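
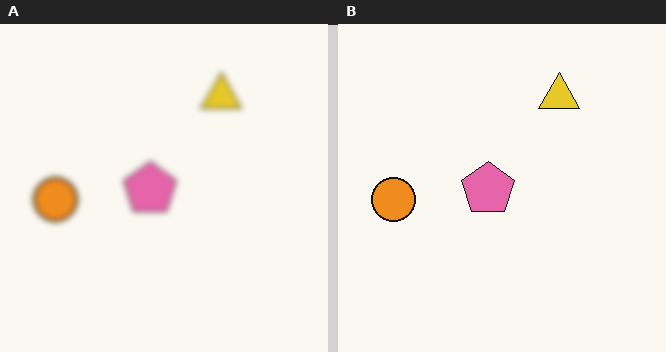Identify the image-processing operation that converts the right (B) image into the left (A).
The left (A) image is the right (B) moderately blurred.

Shape edges and outlines are uniformly softened across the whole image.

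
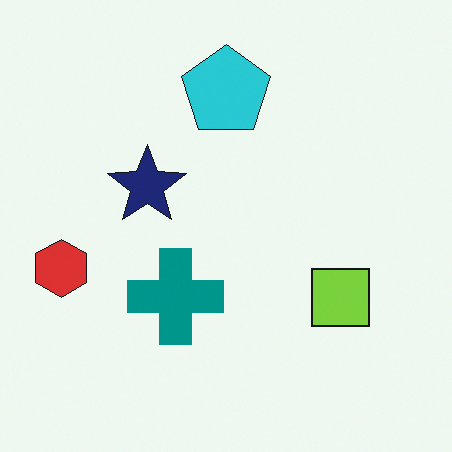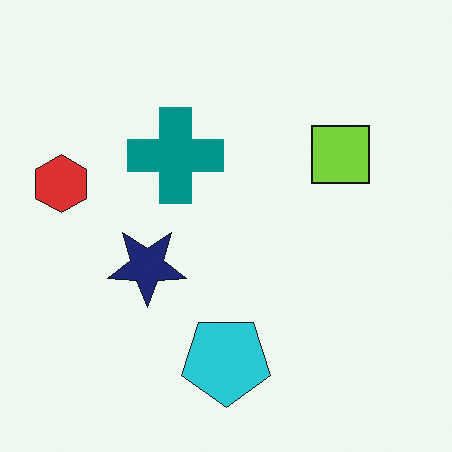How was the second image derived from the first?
The image was flipped vertically (top ↔ bottom).

The cyan pentagon is in the top of the first image and the bottom of the second — shapes on opposite sides of the horizontal midline have swapped in a mirror flip.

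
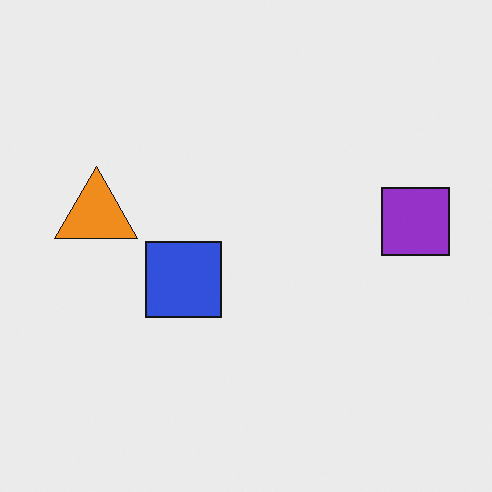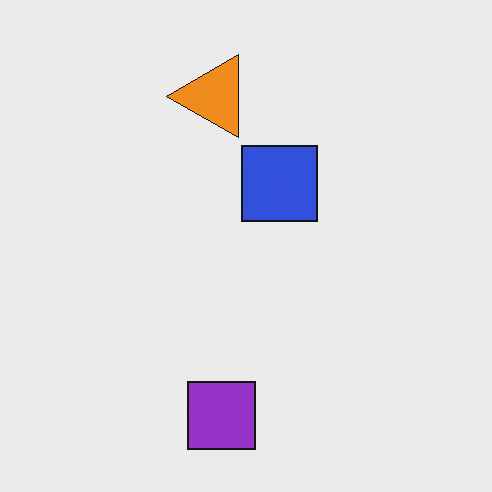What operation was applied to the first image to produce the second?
It was transposed (reflected across the top-left ↔ bottom-right diagonal).

Shapes have swapped their row and column positions — what was in the top-right is now in the bottom-left — a diagonal reflection.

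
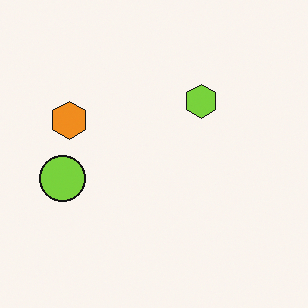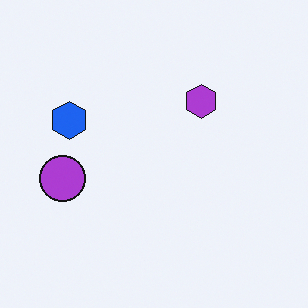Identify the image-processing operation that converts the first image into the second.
It was hue-shifted by a large amount.

Every shape's color has rotated by the same amount around the hue wheel — a uniform hue shift.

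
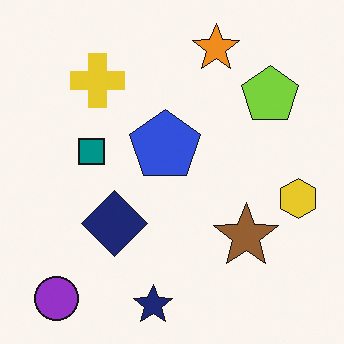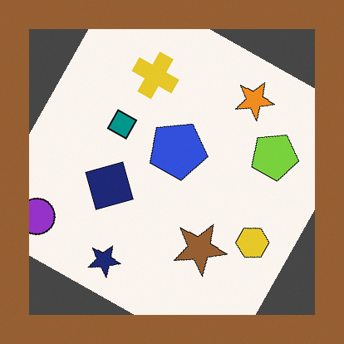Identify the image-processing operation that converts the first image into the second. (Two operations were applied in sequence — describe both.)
The transformation is: rotated clockwise by a clearly visible amount, then framed with a brown border.

Every shape is tilted by the same angle and the image corners show triangular fill wedges — a whole-image rotation by a non-right angle. A solid brown frame runs around the edge of the second image, with the content slightly shrunk inside it.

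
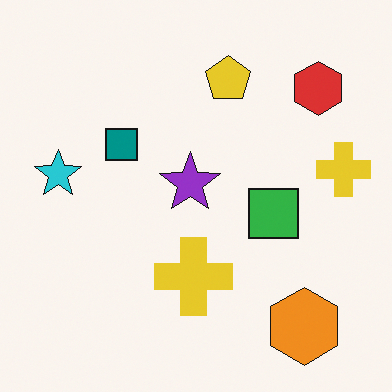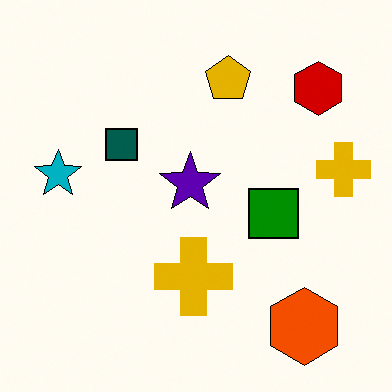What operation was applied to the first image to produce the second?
Boosted in contrast.

Tones are pushed away from mid-grey across the whole image — a global contrast change.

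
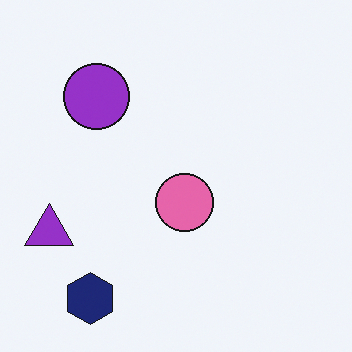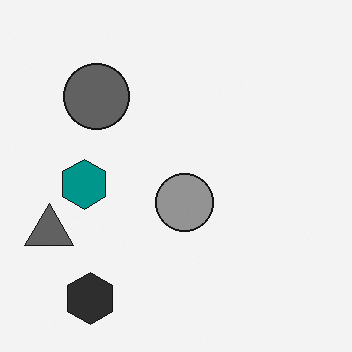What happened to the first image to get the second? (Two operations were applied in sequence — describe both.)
This is the original image converted to grayscale, then overlaid with an additional teal hexagon.

All color is removed — every shape is now a shade of grey. A teal hexagon appears in the second image that is absent from the first.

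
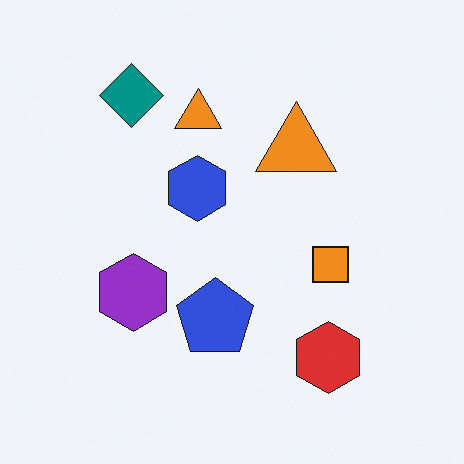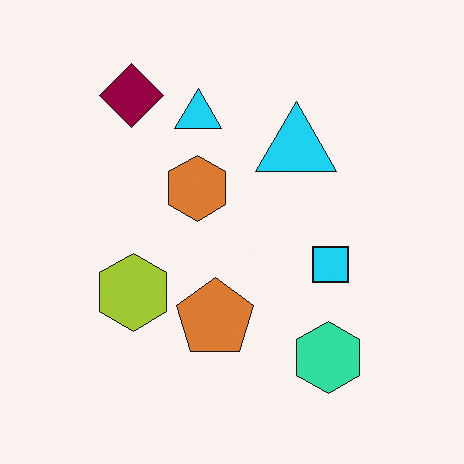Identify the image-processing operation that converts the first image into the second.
The image was hue-shifted by a large amount.

Every shape's color has rotated by the same amount around the hue wheel — a uniform hue shift.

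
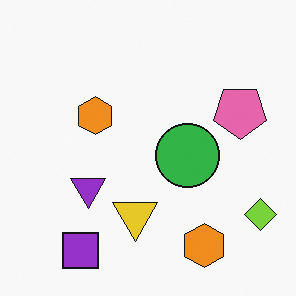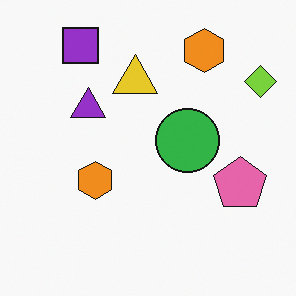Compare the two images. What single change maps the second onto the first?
It was flipped vertically (top ↔ bottom).

The purple square is in the top-left of the second image and the bottom-left of the first — shapes on opposite sides of the horizontal midline have swapped in a mirror flip.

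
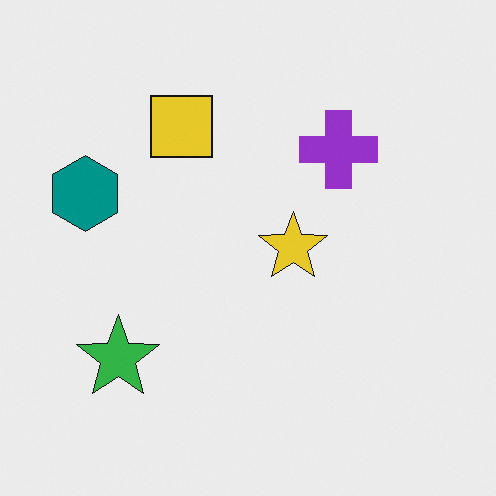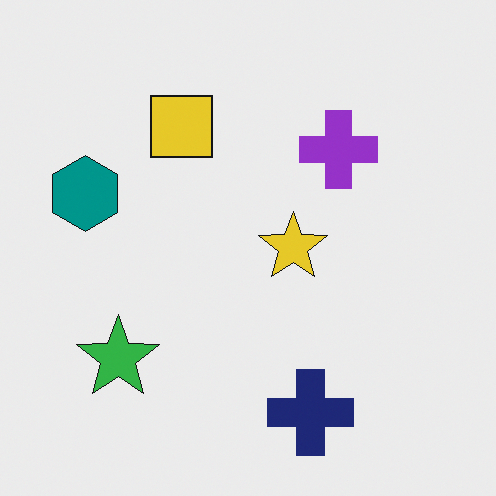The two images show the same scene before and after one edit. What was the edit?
This is the original image overlaid with an additional navy cross.

A navy cross appears in the second image that is absent from the first.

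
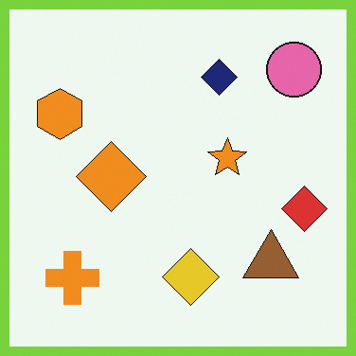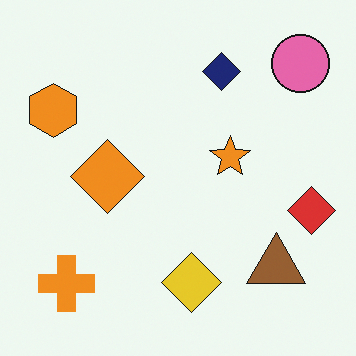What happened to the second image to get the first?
Framed with a lime border.

A solid lime frame runs around the edge of the first image, with the content slightly shrunk inside it.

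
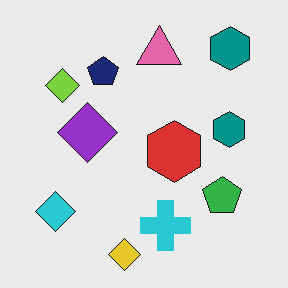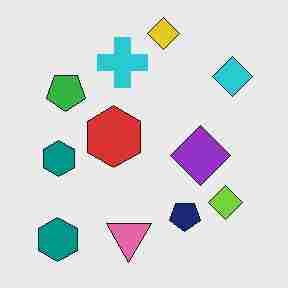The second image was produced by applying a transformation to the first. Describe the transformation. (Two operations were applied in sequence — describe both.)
The transformation is: rotated 180°, then heavily JPEG-compressed with obvious blocking artifacts.

The yellow diamond sits in the bottom of the first image and the top of the second — consistent with a whole-image 180° rotation. Blocky 8×8 compression artifacts appear around shape edges and the flat background shows ringing — characteristic JPEG degradation.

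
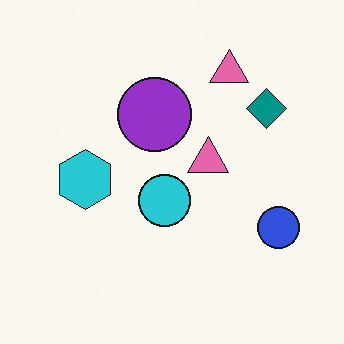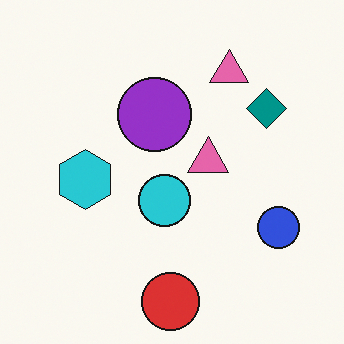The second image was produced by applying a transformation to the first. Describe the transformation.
The second image is the first overlaid with an additional red circle.

A red circle appears in the second image that is absent from the first.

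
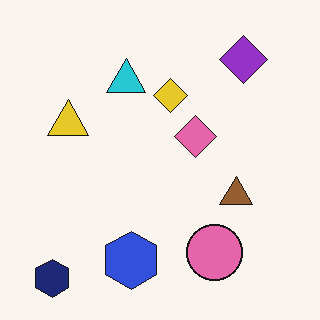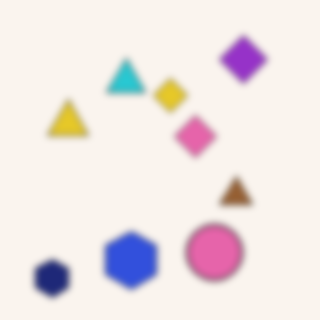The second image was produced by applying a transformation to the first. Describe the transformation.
Noticeably gaussian-blurred.

Shape edges and outlines are uniformly softened across the whole image.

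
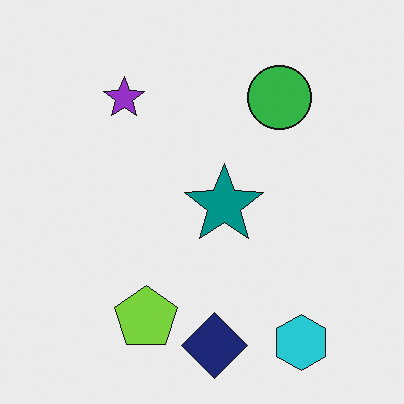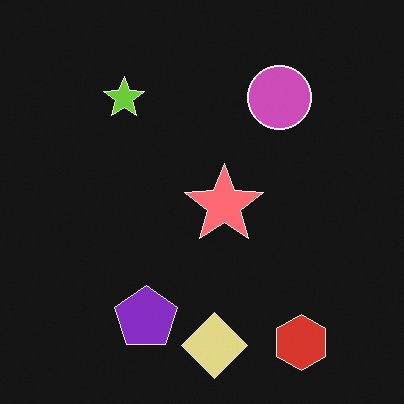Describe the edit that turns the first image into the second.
This is the original image color-inverted (negative).

The light background has become dark and every shape's color is its complement — a photographic negative.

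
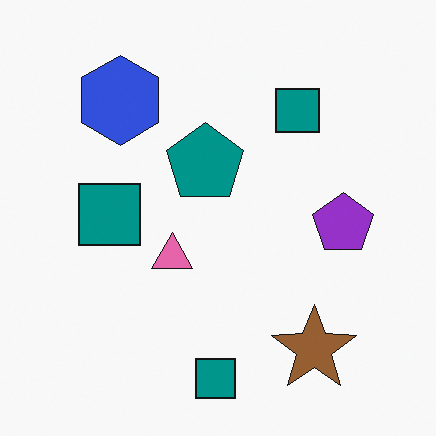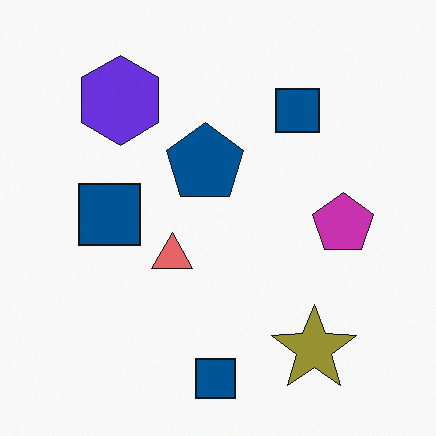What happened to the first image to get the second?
The transformation is: hue-shifted by a small amount.

Every shape's color has rotated by the same amount around the hue wheel — a uniform hue shift.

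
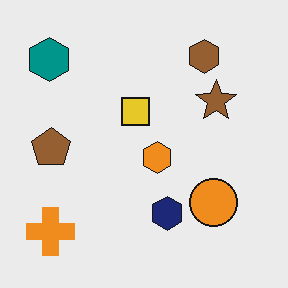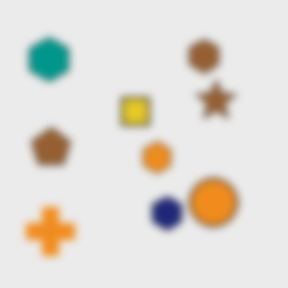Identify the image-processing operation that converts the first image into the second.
The image was moderately blurred.

Shape edges and outlines are uniformly softened across the whole image.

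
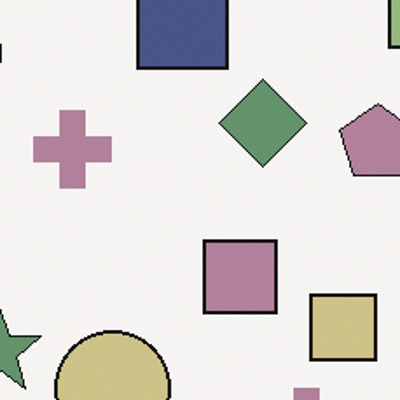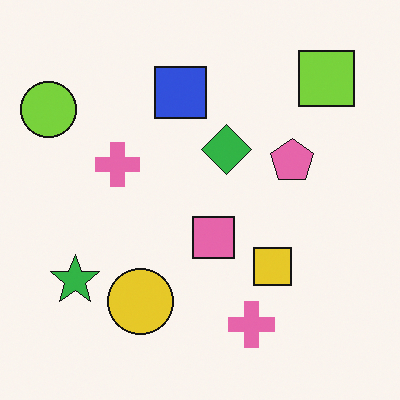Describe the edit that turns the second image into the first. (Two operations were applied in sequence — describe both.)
The transformation is: cropped to a noticeably smaller region and rescaled, then heavily desaturated.

The visible shapes are larger and the field of view is narrower; shapes near the original edges may be partly or wholly outside the frame — a crop-and-rescale. All colors are more muted and greyish — a global saturation change.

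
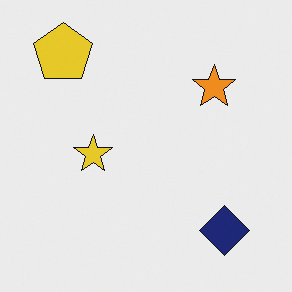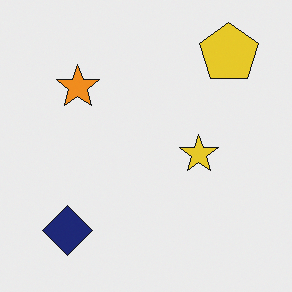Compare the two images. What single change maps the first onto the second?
The second image is the first flipped horizontally (left ↔ right).

The yellow pentagon is in the top-left of the first image and the top-right of the second — shapes on opposite sides of the vertical midline have swapped in a mirror flip.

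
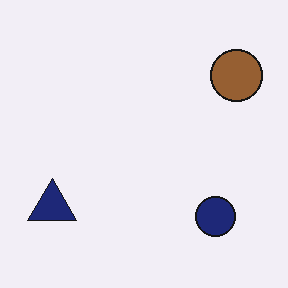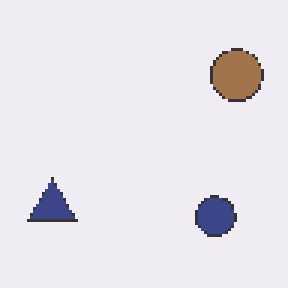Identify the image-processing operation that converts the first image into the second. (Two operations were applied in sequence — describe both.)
Given slightly reduced contrast, then mildly pixelated.

Tones are pushed toward mid-grey across the whole image — a global contrast change. Shapes are reduced to large square blocks; fine edges and outlines are lost — a downscale-then-upscale (mosaic) effect.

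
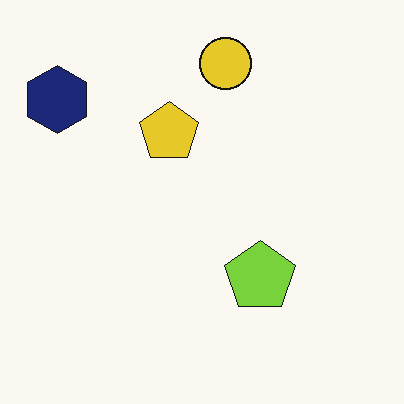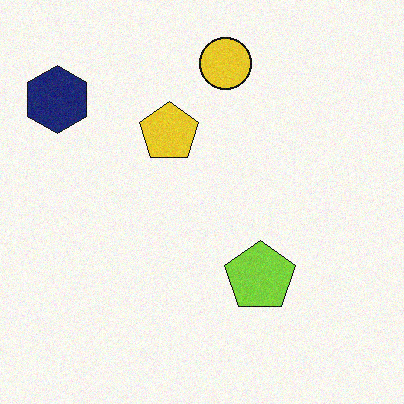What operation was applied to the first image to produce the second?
Degraded with subtle gaussian noise.

Random speckle covers the whole image, including the flat background.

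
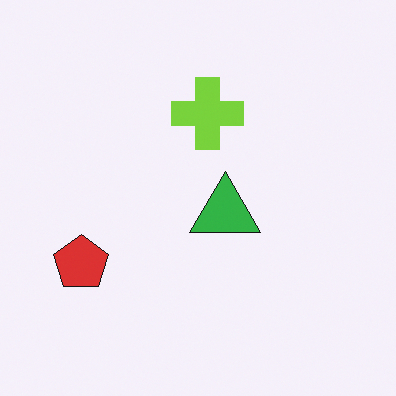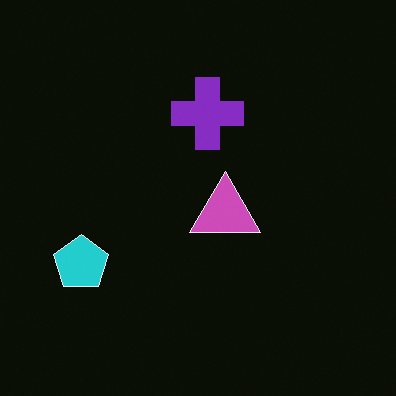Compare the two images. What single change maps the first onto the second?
It was color-inverted (negative).

The light background has become dark and every shape's color is its complement — a photographic negative.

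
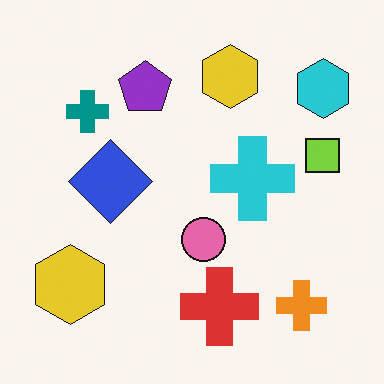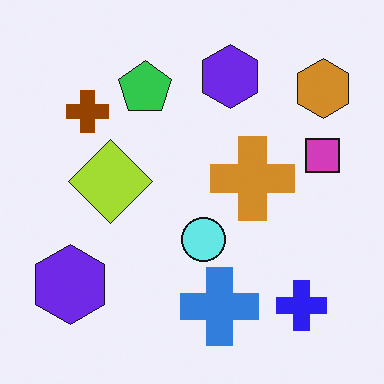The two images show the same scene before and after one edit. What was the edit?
The second image is the first hue-shifted through roughly half the color wheel.

Every shape's color has rotated by the same amount around the hue wheel — a uniform hue shift.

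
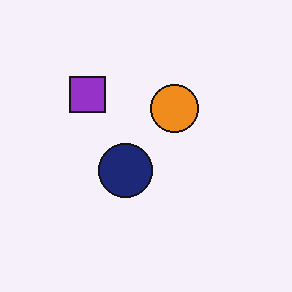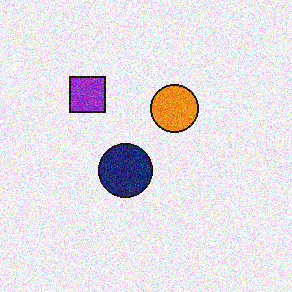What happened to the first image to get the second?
The image was degraded with moderate additive noise.

Random speckle covers the whole image, including the flat background.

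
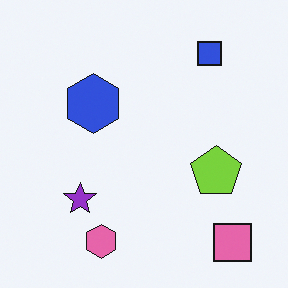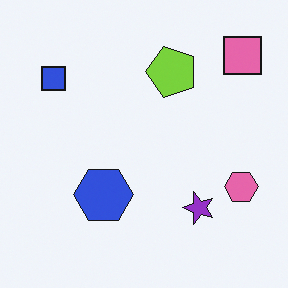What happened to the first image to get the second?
It was rotated 90° counter-clockwise.

The pink square sits in the bottom-right of the first image and the top-right of the second — consistent with a whole-image 90° counter-clockwise rotation.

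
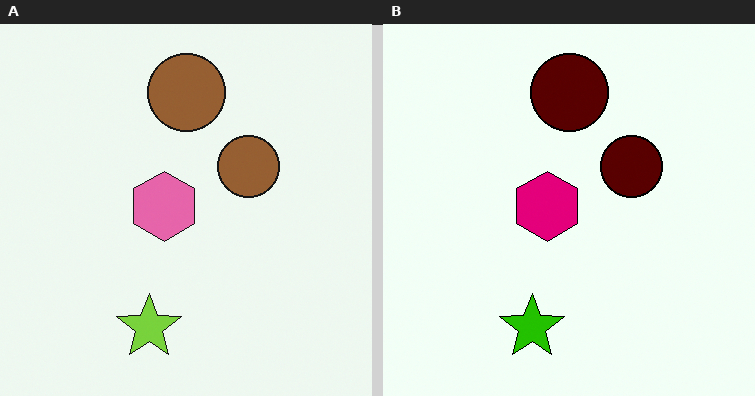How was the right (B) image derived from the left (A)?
The image was given much higher contrast.

Tones are pushed away from mid-grey across the whole image — a global contrast change.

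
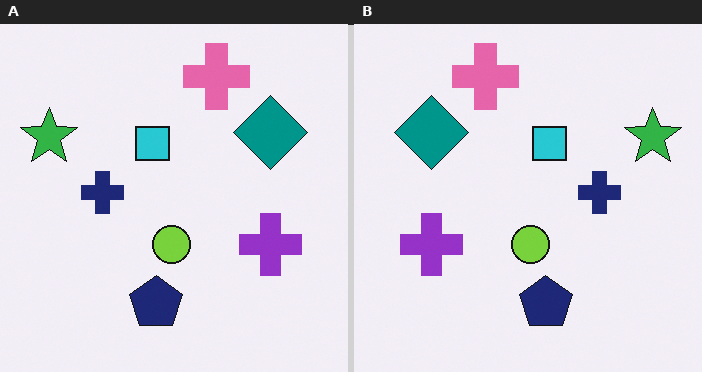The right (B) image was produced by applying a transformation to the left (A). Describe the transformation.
The right (B) image is the left (A) flipped horizontally (left ↔ right).

The green star is in the top-left of the left (A) image and the top-right of the right (B) — shapes on opposite sides of the vertical midline have swapped in a mirror flip.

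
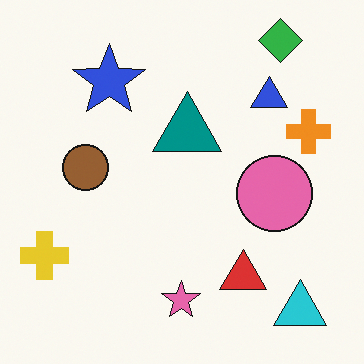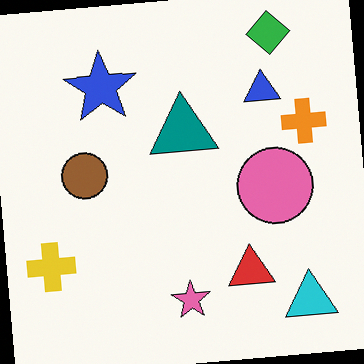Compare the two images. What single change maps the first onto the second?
The transformation is: rotated counter-clockwise by a few degrees.

Every shape is tilted by the same angle and the image corners show triangular fill wedges — a whole-image rotation by a non-right angle.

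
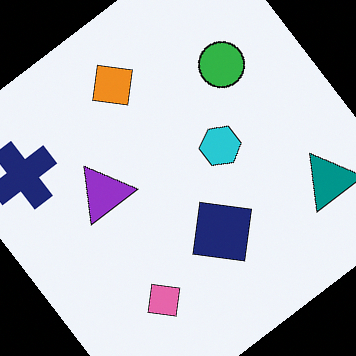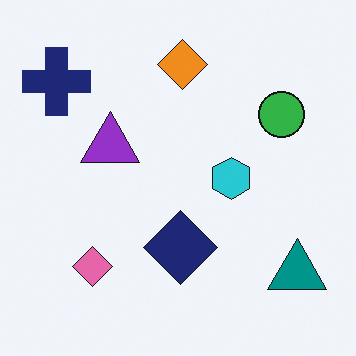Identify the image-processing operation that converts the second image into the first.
Rotated counter-clockwise by a large amount — several tens of degrees.

Every shape is tilted by the same angle and the image corners show triangular fill wedges — a whole-image rotation by a non-right angle.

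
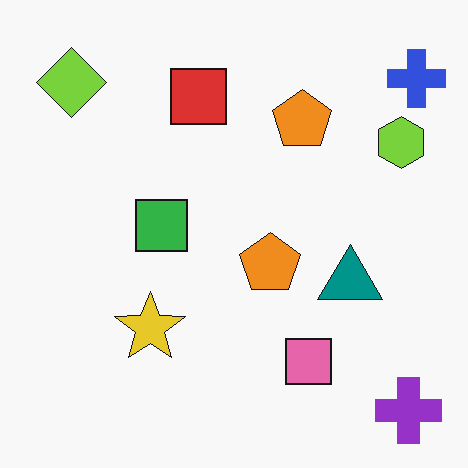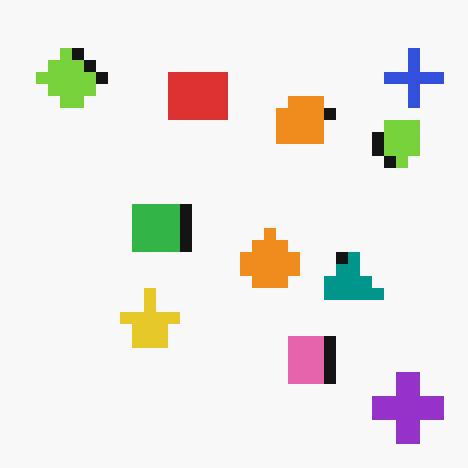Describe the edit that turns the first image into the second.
The transformation is: heavily pixelated into large blocks.

Shapes are reduced to large square blocks; fine edges and outlines are lost — a downscale-then-upscale (mosaic) effect.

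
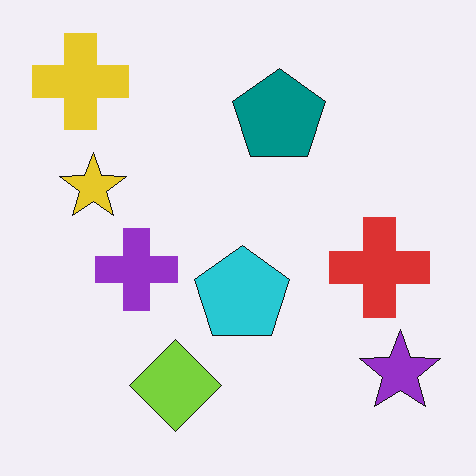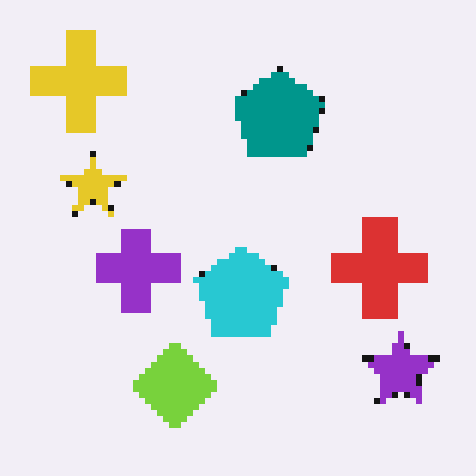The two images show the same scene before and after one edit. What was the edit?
The transformation is: pixelated into visible square blocks.

Shapes are reduced to large square blocks; fine edges and outlines are lost — a downscale-then-upscale (mosaic) effect.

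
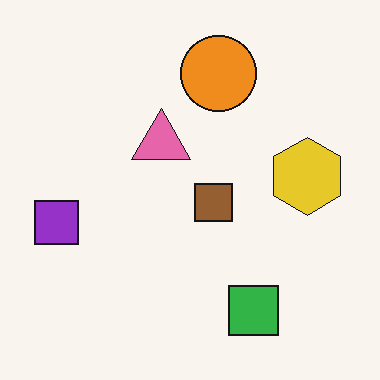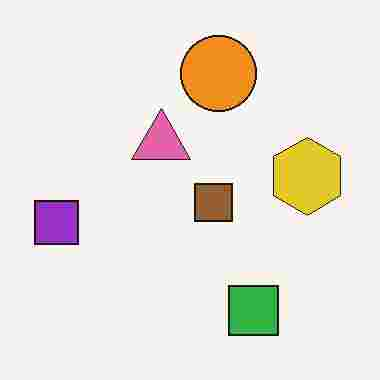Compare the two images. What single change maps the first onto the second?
This is the original image degraded with heavy JPEG compression.

Blocky 8×8 compression artifacts appear around shape edges and the flat background shows ringing — characteristic JPEG degradation.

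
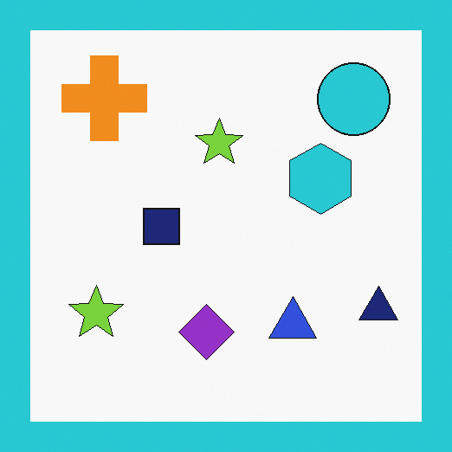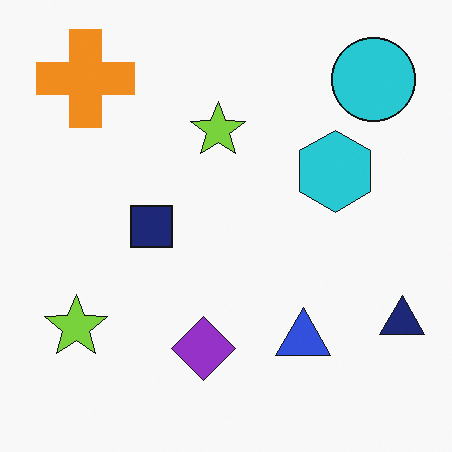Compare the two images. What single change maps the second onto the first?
The image was framed with a cyan border.

A solid cyan frame runs around the edge of the first image, with the content slightly shrunk inside it.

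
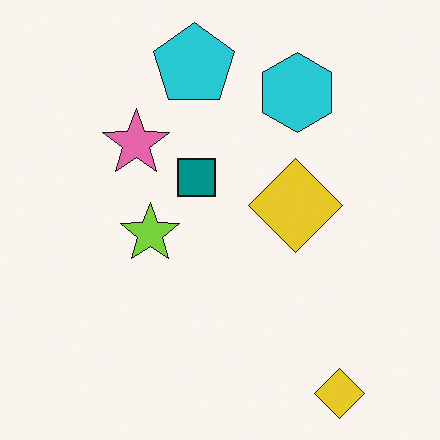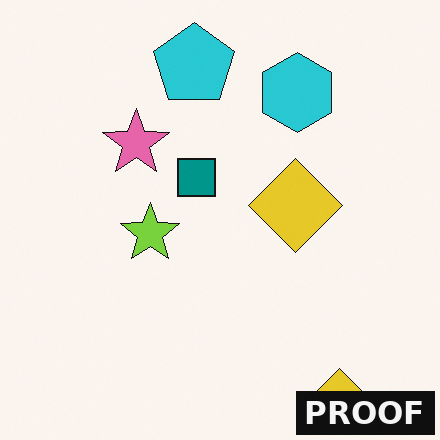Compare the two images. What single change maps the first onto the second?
This is the original image watermarked with the text "PROOF" in the lower-right corner.

A dark label reading "PROOF" appears in the lower-right corner.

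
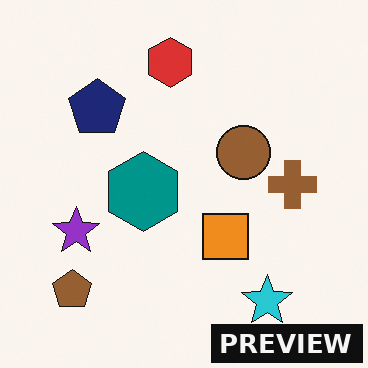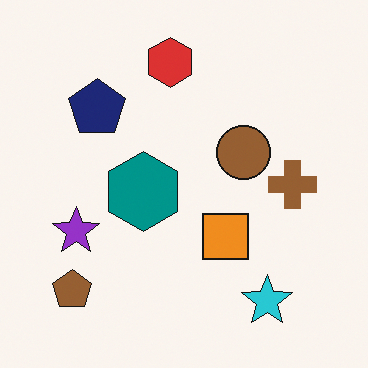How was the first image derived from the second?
The transformation is: watermarked with the text "PREVIEW" in the lower-right corner.

A dark label reading "PREVIEW" appears in the lower-right corner.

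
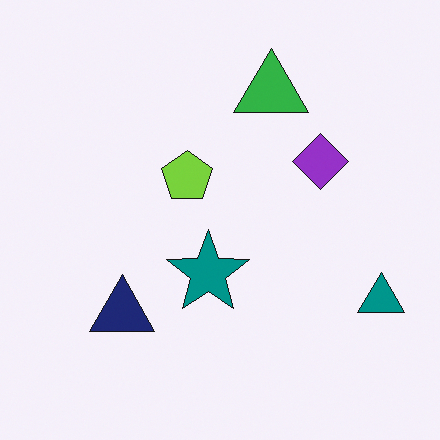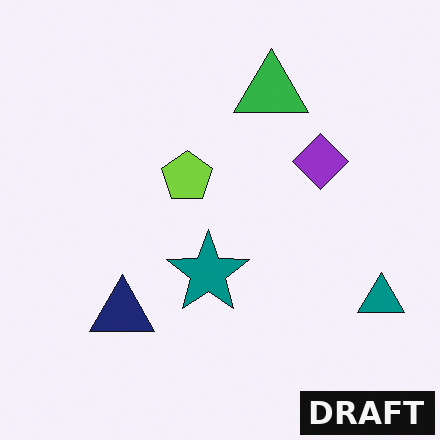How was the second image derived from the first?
The image was watermarked with the text "DRAFT" in the lower-right corner.

A dark label reading "DRAFT" appears in the lower-right corner.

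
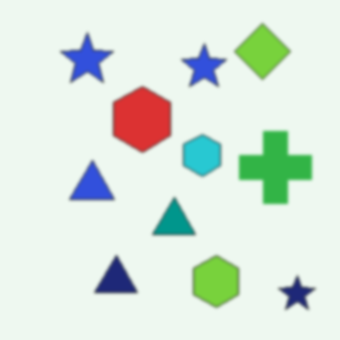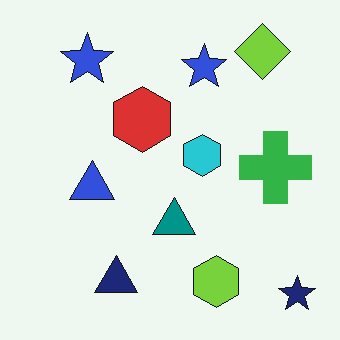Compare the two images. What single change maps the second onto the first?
It was lightly blurred.

Shape edges and outlines are uniformly softened across the whole image.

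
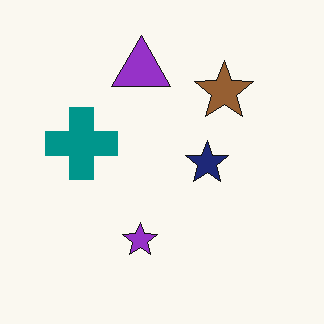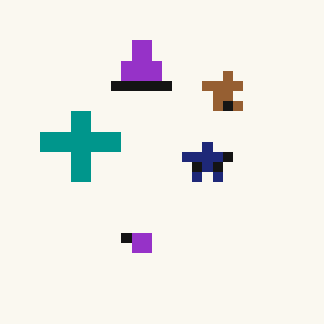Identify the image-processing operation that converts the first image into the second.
The transformation is: coarsely pixelated.

Shapes are reduced to large square blocks; fine edges and outlines are lost — a downscale-then-upscale (mosaic) effect.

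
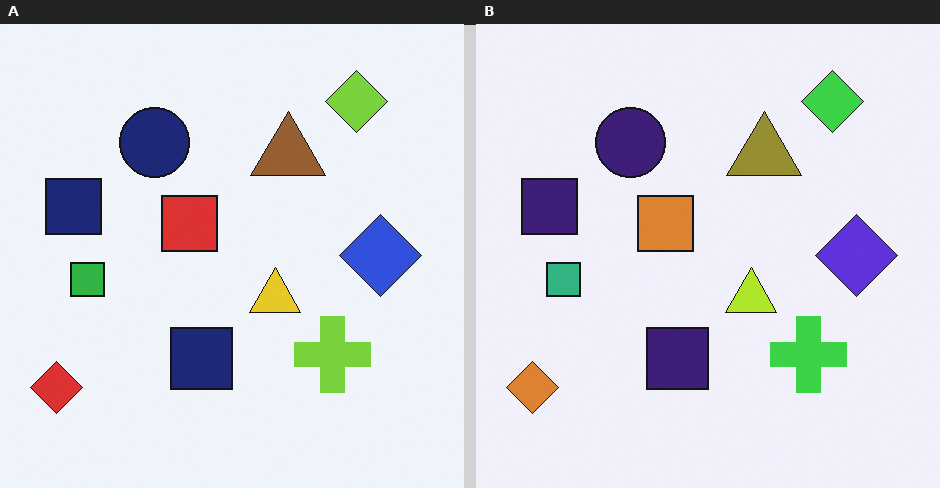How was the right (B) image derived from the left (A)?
This is the original image hue-shifted by a small amount.

Every shape's color has rotated by the same amount around the hue wheel — a uniform hue shift.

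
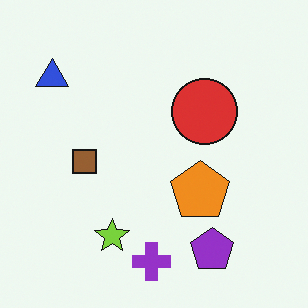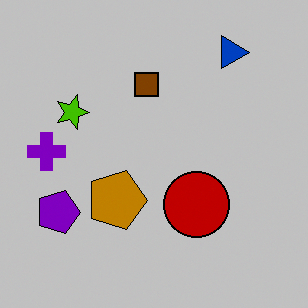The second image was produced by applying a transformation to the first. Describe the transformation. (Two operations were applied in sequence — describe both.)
The image was heavily posterized to just a handful of flat colors, then rotated 90° clockwise.

Each flat color has snapped to a coarser quantized level — most visibly, the near-white background has dropped to a flat grey. The blue triangle sits in the top-left of the first image and the top-right of the second — consistent with a whole-image 90° clockwise rotation.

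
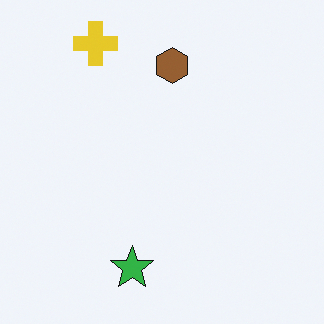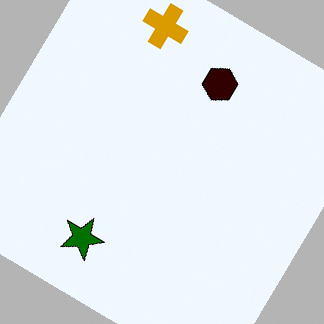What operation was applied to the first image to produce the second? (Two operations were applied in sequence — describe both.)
Given much higher contrast, then rotated clockwise by a large amount — several tens of degrees.

Tones are pushed away from mid-grey across the whole image — a global contrast change. Every shape is tilted by the same angle and the image corners show triangular fill wedges — a whole-image rotation by a non-right angle.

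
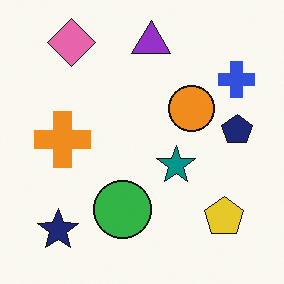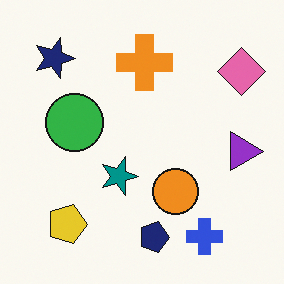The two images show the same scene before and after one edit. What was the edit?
The transformation is: rotated 90° clockwise.

The pink diamond sits in the top-left of the first image and the top-right of the second — consistent with a whole-image 90° clockwise rotation.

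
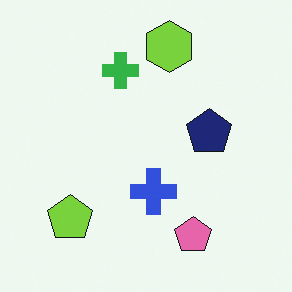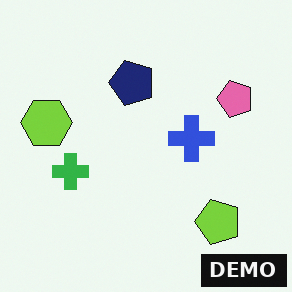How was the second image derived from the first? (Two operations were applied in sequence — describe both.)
This is the original image rotated 90° counter-clockwise, then watermarked with the text "DEMO" in the lower-right corner.

The lime pentagon sits in the bottom-left of the first image and the bottom-right of the second — consistent with a whole-image 90° counter-clockwise rotation. A dark label reading "DEMO" appears in the lower-right corner.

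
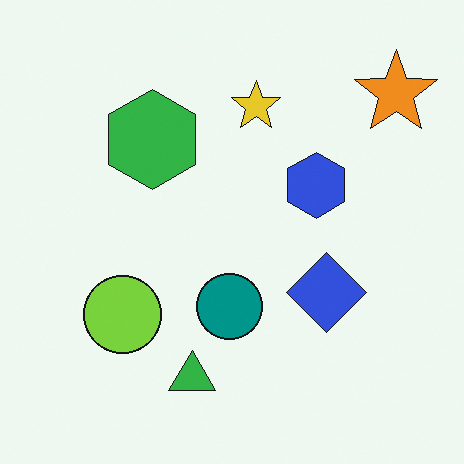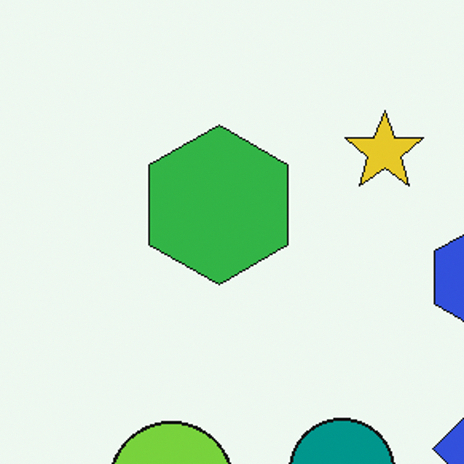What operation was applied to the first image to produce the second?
This is the original image cropped to a modestly smaller region and rescaled.

The visible shapes are larger and the field of view is narrower; shapes near the original edges may be partly or wholly outside the frame — a crop-and-rescale.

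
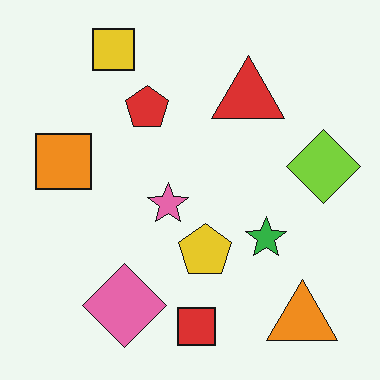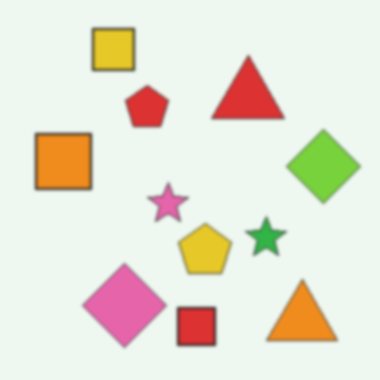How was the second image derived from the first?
The second image is the first given a subtle gaussian blur.

Shape edges and outlines are uniformly softened across the whole image.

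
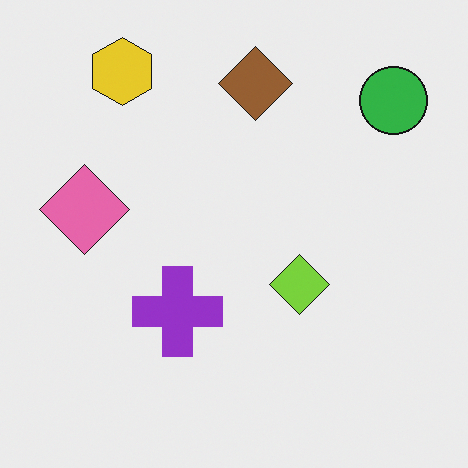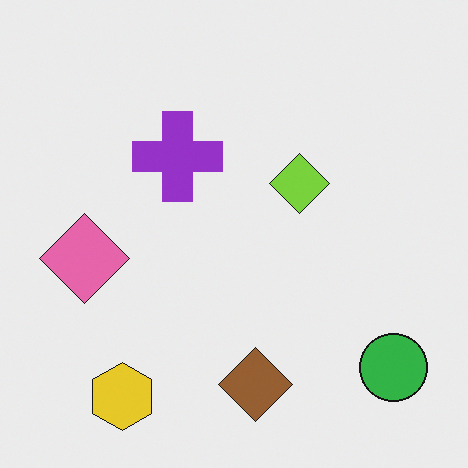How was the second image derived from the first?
The image was flipped vertically (top ↔ bottom).

The yellow hexagon is in the top-left of the first image and the bottom-left of the second — shapes on opposite sides of the horizontal midline have swapped in a mirror flip.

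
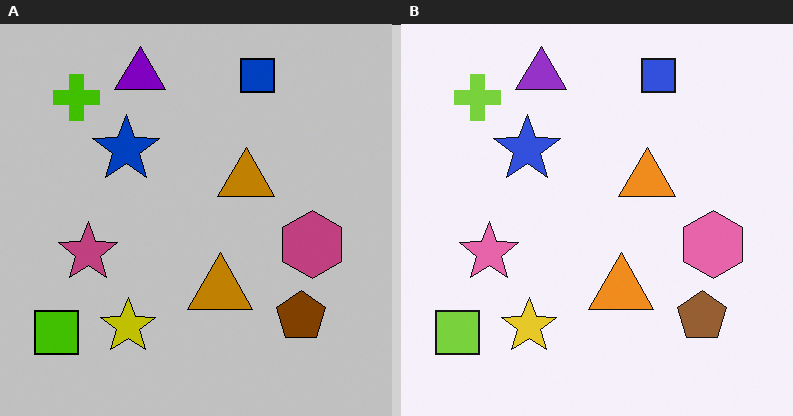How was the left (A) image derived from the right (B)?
The transformation is: heavily posterized to just a handful of flat colors.

Each flat color has snapped to a coarser quantized level — most visibly, the near-white background has dropped to a flat grey.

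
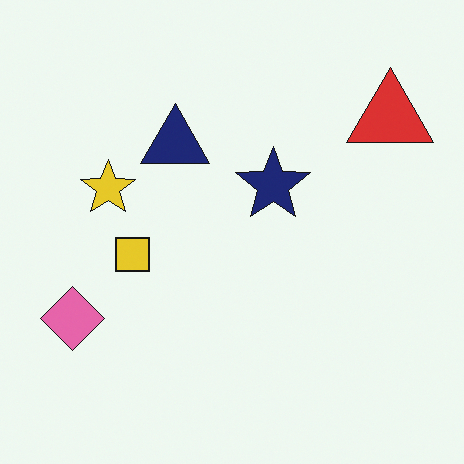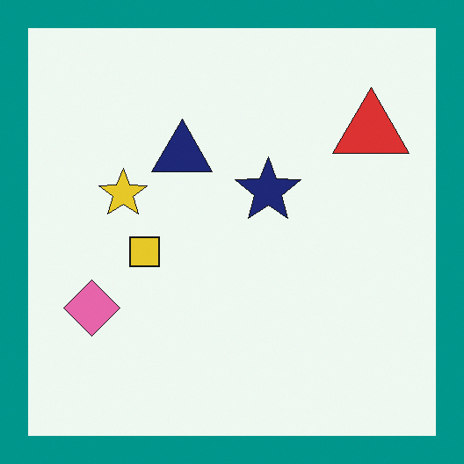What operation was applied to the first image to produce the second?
It was framed with a teal border.

A solid teal frame runs around the edge of the second image, with the content slightly shrunk inside it.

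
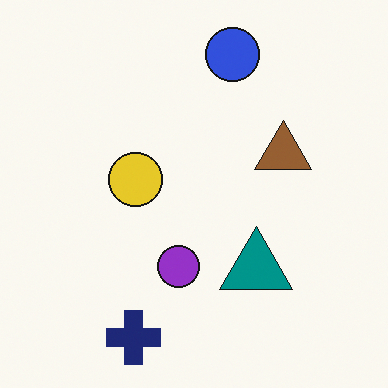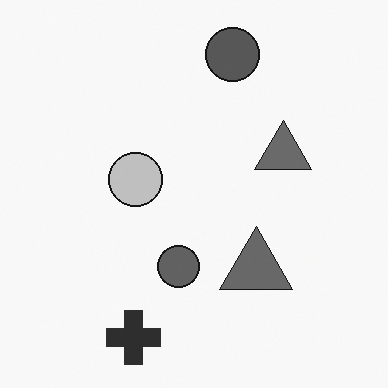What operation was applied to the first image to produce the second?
This is the original image converted to grayscale.

All color is removed — every shape is now a shade of grey.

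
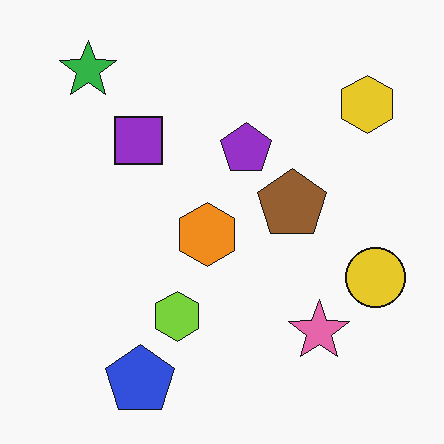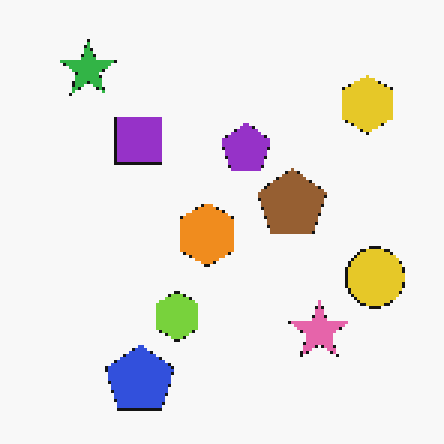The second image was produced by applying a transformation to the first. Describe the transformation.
This is the original image mildly pixelated.

Shapes are reduced to large square blocks; fine edges and outlines are lost — a downscale-then-upscale (mosaic) effect.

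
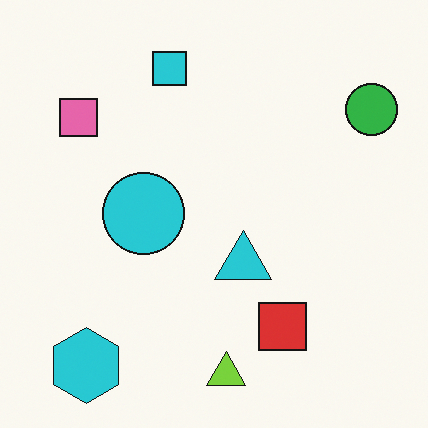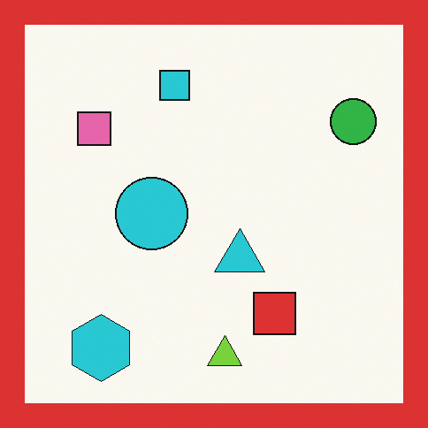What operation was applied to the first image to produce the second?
Framed with a red border.

A solid red frame runs around the edge of the second image, with the content slightly shrunk inside it.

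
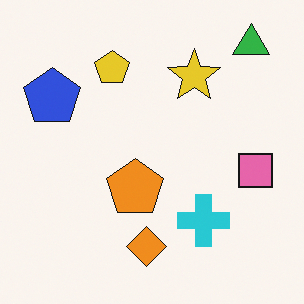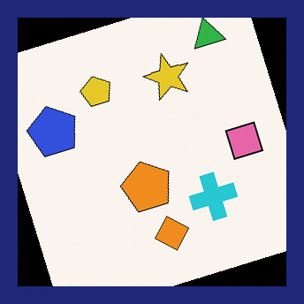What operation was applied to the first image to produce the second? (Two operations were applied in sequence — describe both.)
It was rotated counter-clockwise by a clearly visible amount, then framed with a navy border.

Every shape is tilted by the same angle and the image corners show triangular fill wedges — a whole-image rotation by a non-right angle. A solid navy frame runs around the edge of the second image, with the content slightly shrunk inside it.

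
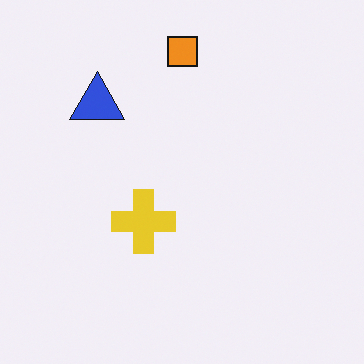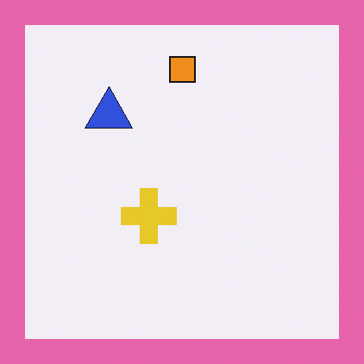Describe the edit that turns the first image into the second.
It was framed with a pink border.

A solid pink frame runs around the edge of the second image, with the content slightly shrunk inside it.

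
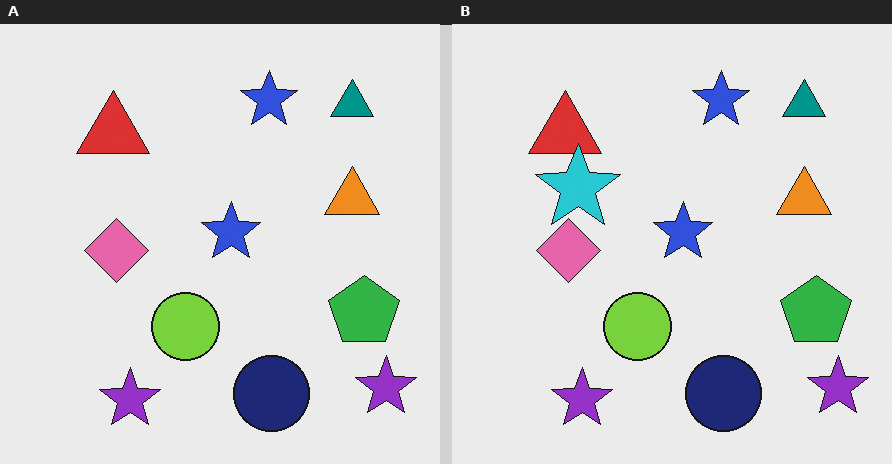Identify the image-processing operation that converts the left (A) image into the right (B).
The right (B) image is the left (A) overlaid with an additional cyan star.

A cyan star appears in the right (B) image that is absent from the left (A).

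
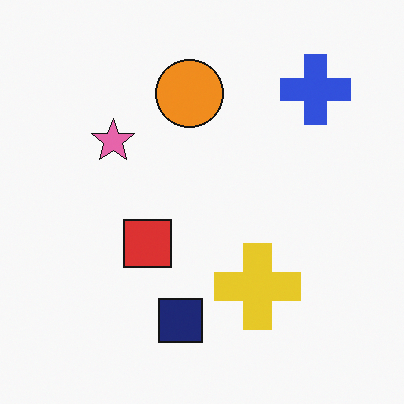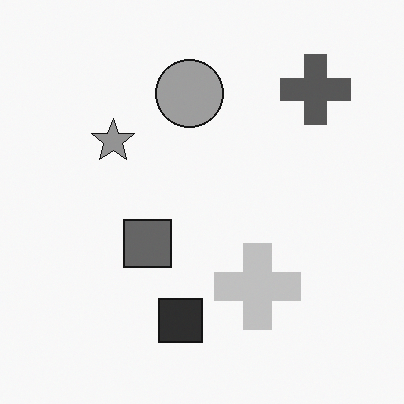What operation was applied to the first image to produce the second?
The image was converted to grayscale.

All color is removed — every shape is now a shade of grey.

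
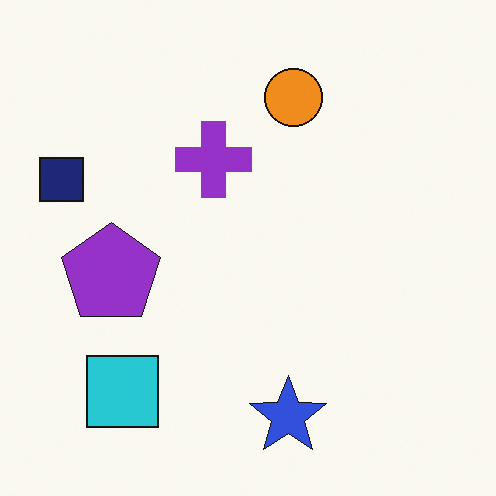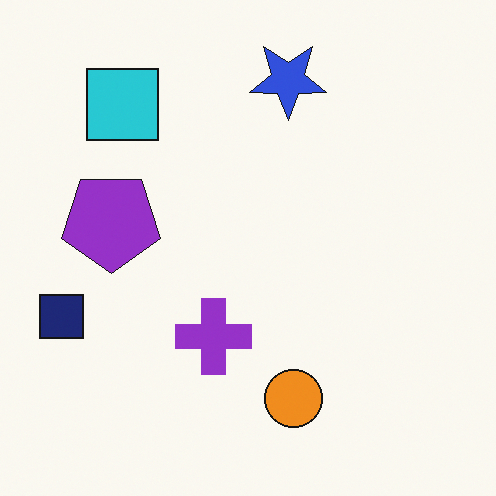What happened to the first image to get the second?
It was flipped vertically (top ↔ bottom).

The blue star is in the bottom of the first image and the top of the second — shapes on opposite sides of the horizontal midline have swapped in a mirror flip.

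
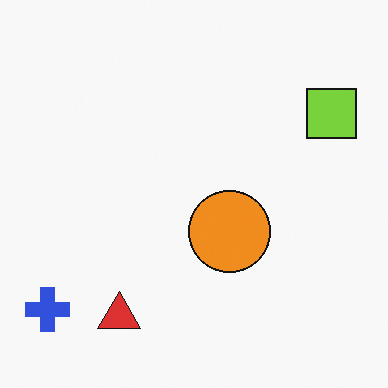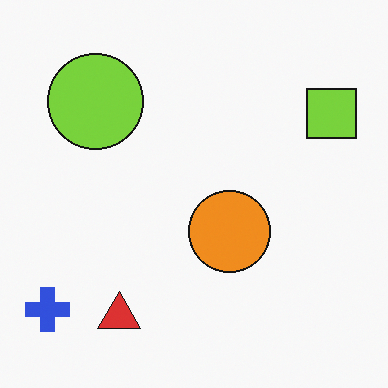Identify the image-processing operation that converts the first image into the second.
It was overlaid with an additional lime circle.

A lime circle appears in the second image that is absent from the first.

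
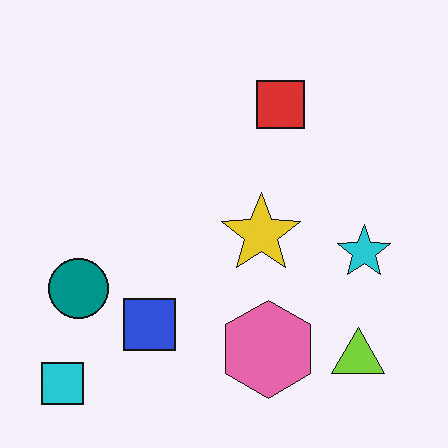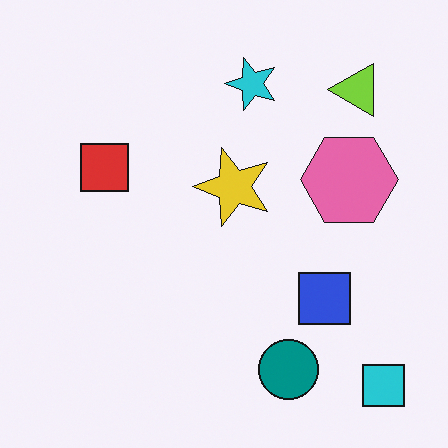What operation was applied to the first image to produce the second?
The image was rotated 90° counter-clockwise.

The cyan square sits in the bottom-left of the first image and the bottom-right of the second — consistent with a whole-image 90° counter-clockwise rotation.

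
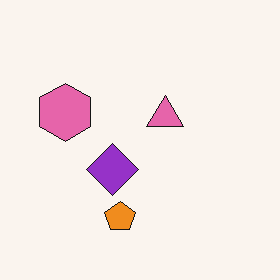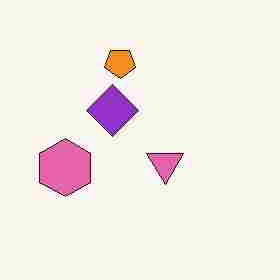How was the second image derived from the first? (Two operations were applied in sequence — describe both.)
The image was heavily JPEG-compressed with obvious blocking artifacts, then flipped vertically (top ↔ bottom).

Blocky 8×8 compression artifacts appear around shape edges and the flat background shows ringing — characteristic JPEG degradation. The orange pentagon is in the bottom of the first image and the top of the second — shapes on opposite sides of the horizontal midline have swapped in a mirror flip.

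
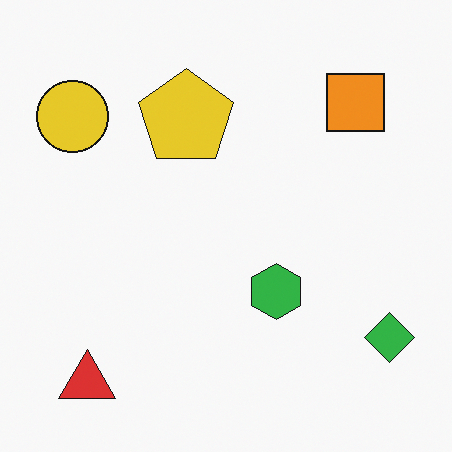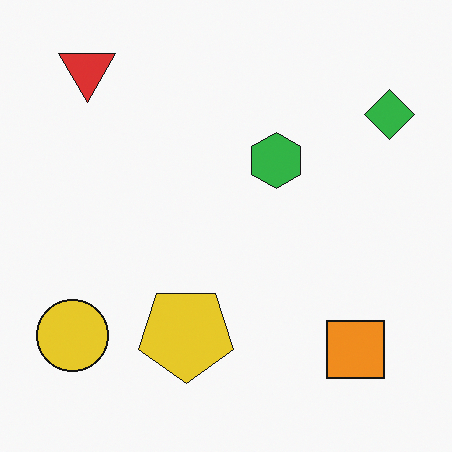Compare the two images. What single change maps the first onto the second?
The transformation is: flipped vertically (top ↔ bottom).

The red triangle is in the bottom-left of the first image and the top-left of the second — shapes on opposite sides of the horizontal midline have swapped in a mirror flip.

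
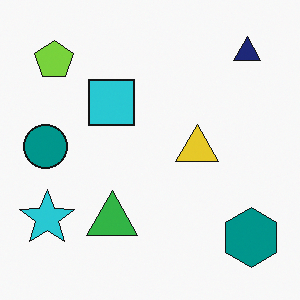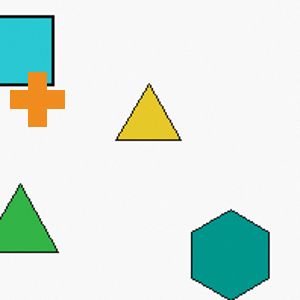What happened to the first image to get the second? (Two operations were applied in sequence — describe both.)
The image was cropped to a modestly smaller region and rescaled, then overlaid with an additional orange cross.

The visible shapes are larger and the field of view is narrower; shapes near the original edges may be partly or wholly outside the frame — a crop-and-rescale. An orange cross appears in the second image that is absent from the first.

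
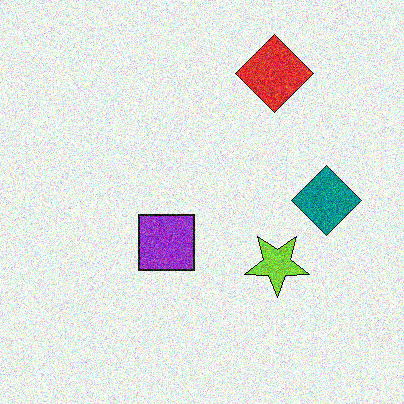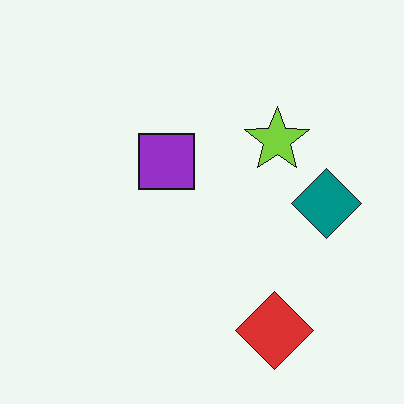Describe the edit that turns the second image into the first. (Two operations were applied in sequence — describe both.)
The image was flipped vertically (top ↔ bottom), then degraded with heavy additive noise.

The red diamond is in the bottom-right of the second image and the top-right of the first — shapes on opposite sides of the horizontal midline have swapped in a mirror flip. Random speckle covers the whole image, including the flat background.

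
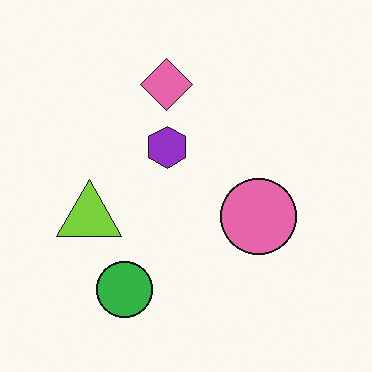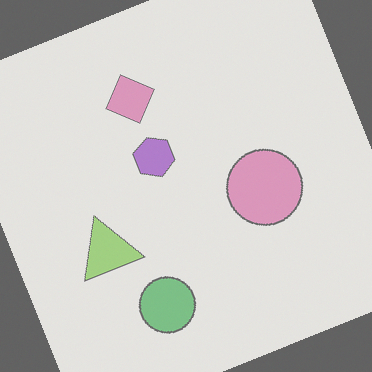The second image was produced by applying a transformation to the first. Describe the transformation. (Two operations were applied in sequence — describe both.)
The image was rotated counter-clockwise by a clearly visible amount, then washed out (contrast reduced).

Every shape is tilted by the same angle and the image corners show triangular fill wedges — a whole-image rotation by a non-right angle. Tones are pushed toward mid-grey across the whole image — a global contrast change.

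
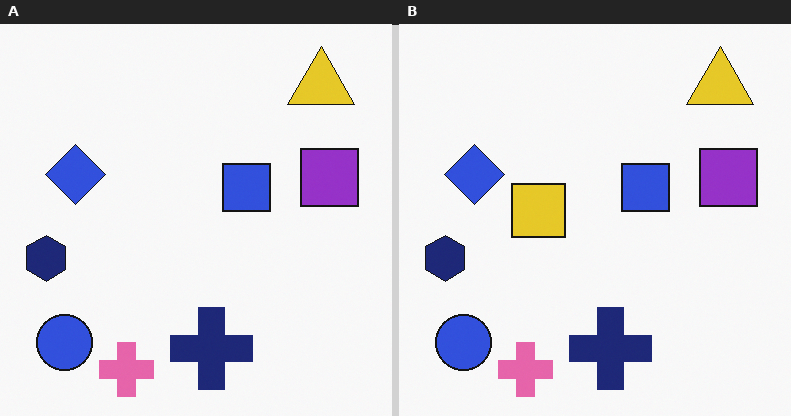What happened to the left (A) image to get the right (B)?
The right (B) image is the left (A) overlaid with an additional yellow square.

A yellow square appears in the right (B) image that is absent from the left (A).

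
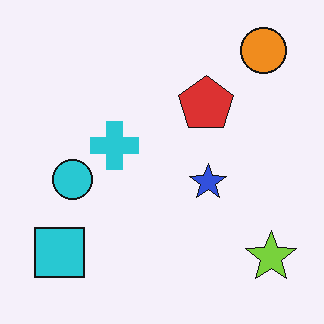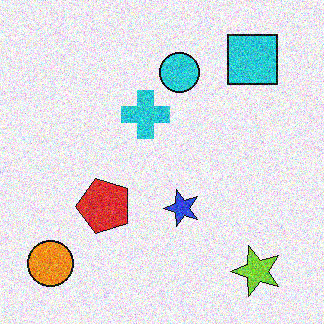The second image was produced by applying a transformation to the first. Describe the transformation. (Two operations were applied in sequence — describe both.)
This is the original image transposed (reflected across the top-left ↔ bottom-right diagonal), then degraded with strong gaussian noise.

Shapes have swapped their row and column positions — what was in the top-right is now in the bottom-left — a diagonal reflection. Random speckle covers the whole image, including the flat background.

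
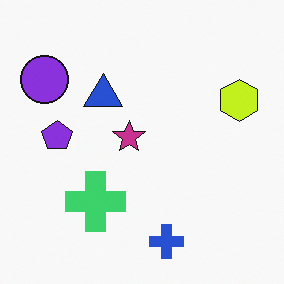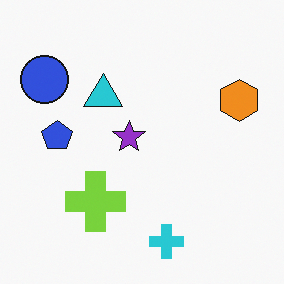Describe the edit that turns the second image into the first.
The first image is the second hue-shifted by a small amount.

Every shape's color has rotated by the same amount around the hue wheel — a uniform hue shift.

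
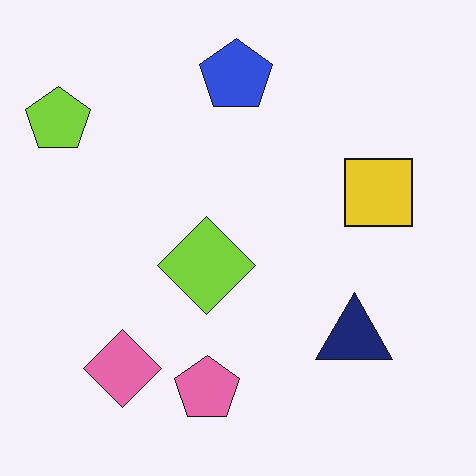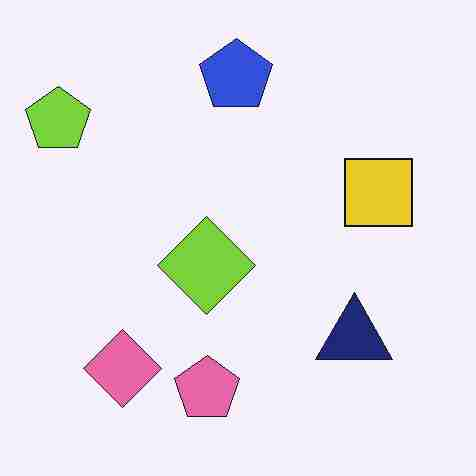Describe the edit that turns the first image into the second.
The second image is the first degraded with heavy JPEG compression.

Blocky 8×8 compression artifacts appear around shape edges and the flat background shows ringing — characteristic JPEG degradation.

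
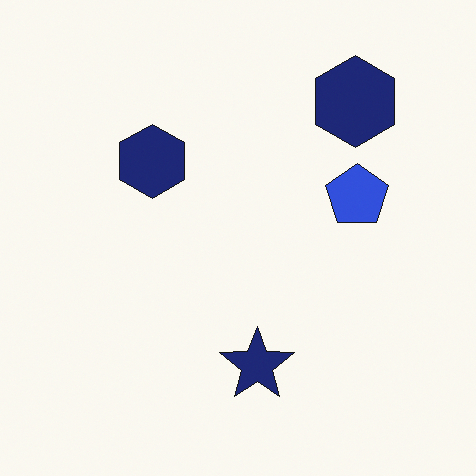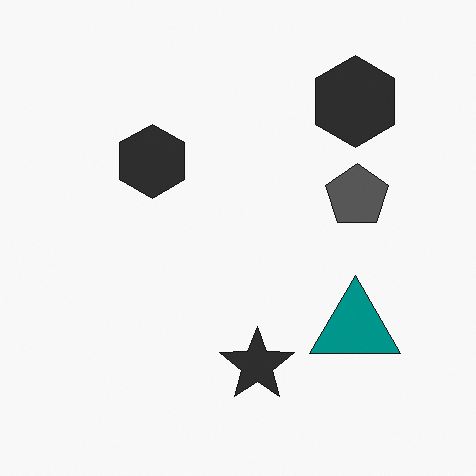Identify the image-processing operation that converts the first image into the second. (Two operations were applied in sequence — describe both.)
The second image is the first converted to grayscale, then overlaid with an additional teal triangle.

All color is removed — every shape is now a shade of grey. A teal triangle appears in the second image that is absent from the first.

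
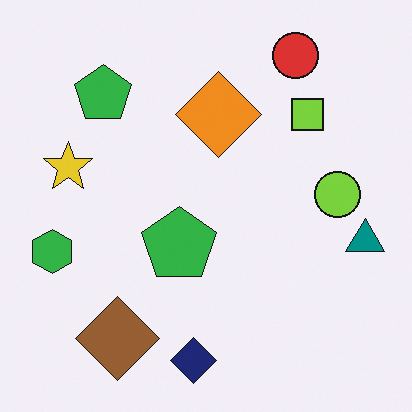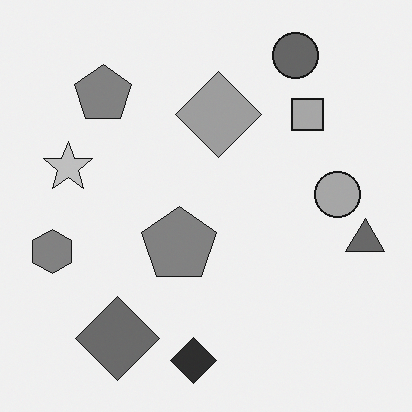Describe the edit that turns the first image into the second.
Converted to grayscale.

All color is removed — every shape is now a shade of grey.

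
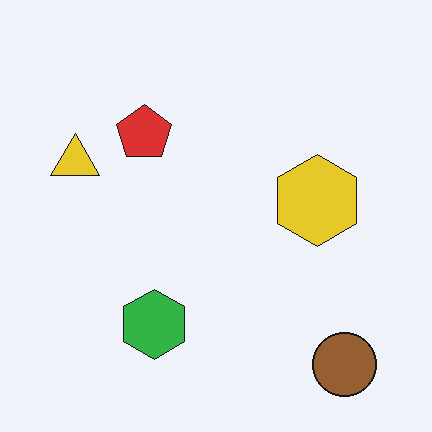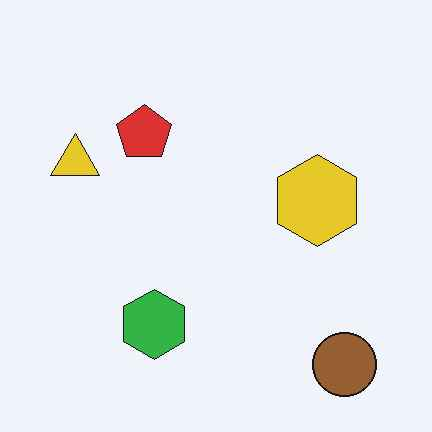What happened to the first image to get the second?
The transformation is: given moderate JPEG compression.

Blocky 8×8 compression artifacts appear around shape edges and the flat background shows ringing — characteristic JPEG degradation.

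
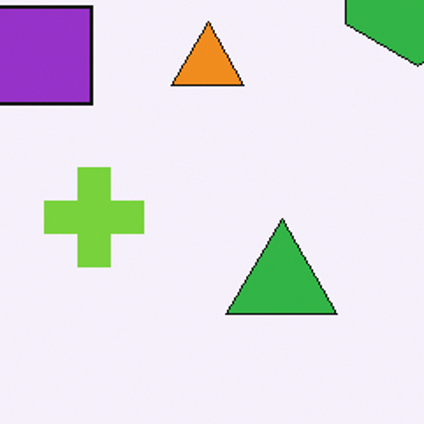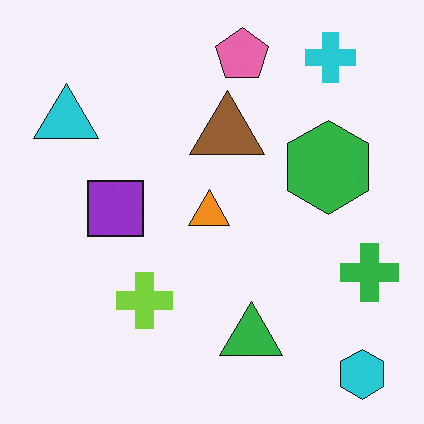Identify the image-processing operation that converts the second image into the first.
This is the original image cropped to a noticeably smaller region and rescaled.

The visible shapes are larger and the field of view is narrower; shapes near the original edges may be partly or wholly outside the frame — a crop-and-rescale.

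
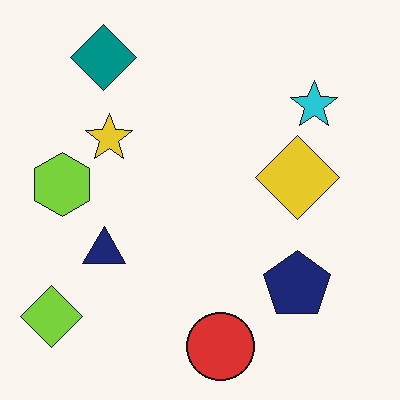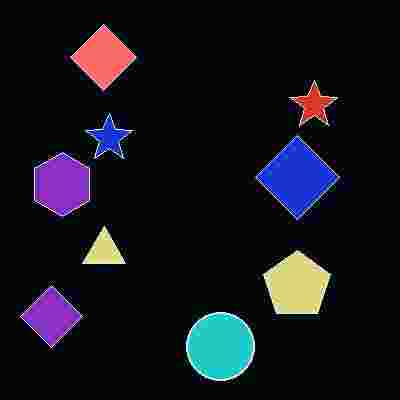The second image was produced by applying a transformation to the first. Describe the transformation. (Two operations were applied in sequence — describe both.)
The second image is the first heavily JPEG-compressed with obvious blocking artifacts, then color-inverted (negative).

Blocky 8×8 compression artifacts appear around shape edges and the flat background shows ringing — characteristic JPEG degradation. The light background has become dark and every shape's color is its complement — a photographic negative.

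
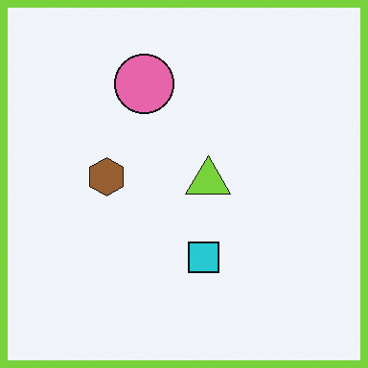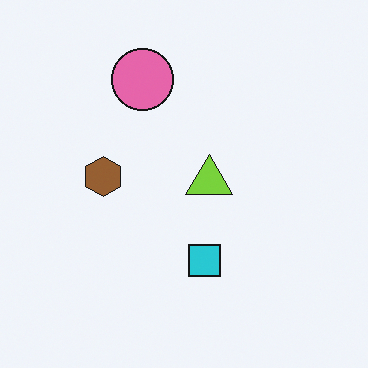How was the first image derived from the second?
The transformation is: framed with a lime border.

A solid lime frame runs around the edge of the first image, with the content slightly shrunk inside it.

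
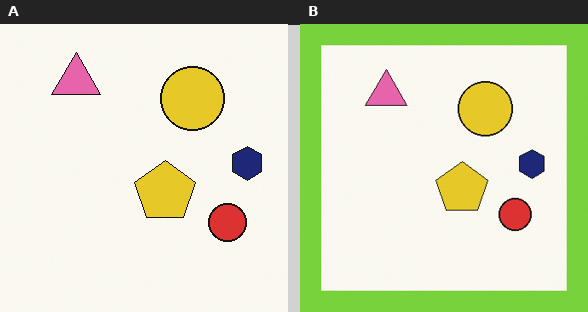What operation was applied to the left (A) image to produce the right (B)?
The transformation is: framed with a lime border.

A solid lime frame runs around the edge of the right (B) image, with the content slightly shrunk inside it.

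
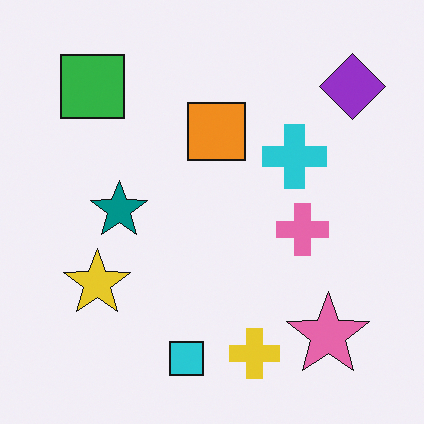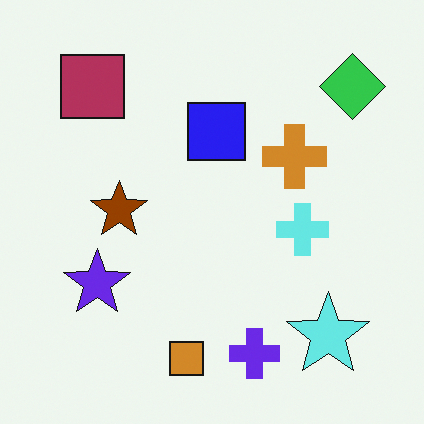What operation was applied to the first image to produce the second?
Hue-shifted by a large amount.

Every shape's color has rotated by the same amount around the hue wheel — a uniform hue shift.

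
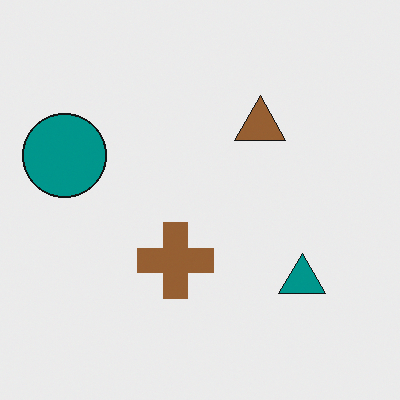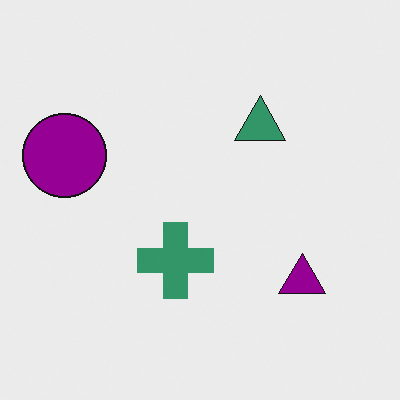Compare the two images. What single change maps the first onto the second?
The image was hue-shifted noticeably.

Every shape's color has rotated by the same amount around the hue wheel — a uniform hue shift.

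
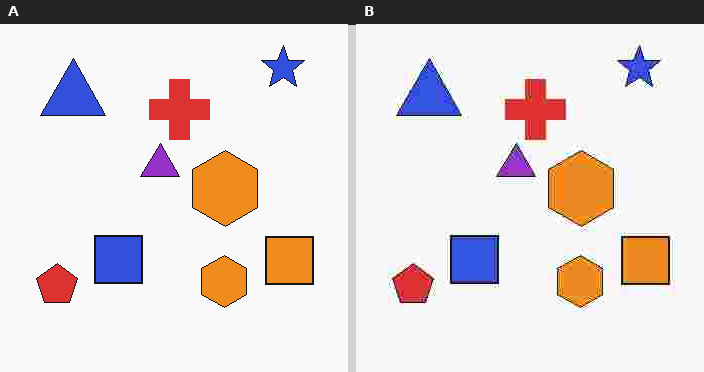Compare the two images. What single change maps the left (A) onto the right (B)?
The right (B) image is the left (A) degraded with heavy JPEG compression.

Blocky 8×8 compression artifacts appear around shape edges and the flat background shows ringing — characteristic JPEG degradation.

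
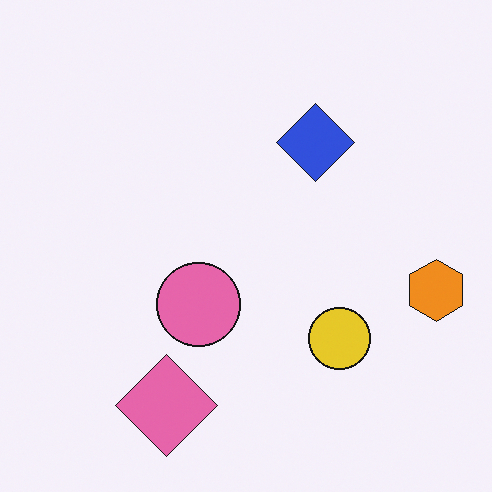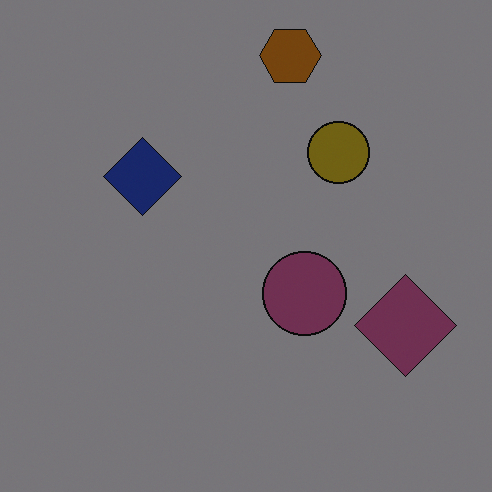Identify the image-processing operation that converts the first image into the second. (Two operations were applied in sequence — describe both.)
Rotated 90° counter-clockwise, then darkened a lot.

The orange hexagon sits in the right of the first image and the top of the second — consistent with a whole-image 90° counter-clockwise rotation. Every pixel — background and shapes alike — is uniformly darkened.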